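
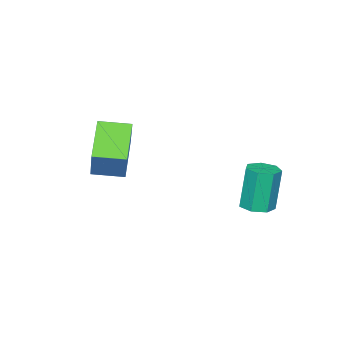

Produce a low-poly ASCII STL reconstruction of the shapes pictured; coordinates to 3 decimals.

solid 
facet normal -0.726 -0.457 0.513
outer loop
vertex 1.821 -4.381 5.157
vertex 1.03 -3.269 5.028
vertex 1.145 -5.041 3.613
endloop
endfacet
facet normal 0.577 -0.811 0.094
outer loop
vertex 2.59 -4.131 2.592
vertex 1.821 -4.381 5.157
vertex 1.145 -5.041 3.613
endloop
endfacet
facet normal -0.726 -0.457 0.514
outer loop
vertex 1.145 -5.041 3.613
vertex 1.03 -3.269 5.028
vertex 0.354 -3.93 3.484
endloop
endfacet
facet normal -0.373 -0.365 -0.853
outer loop
vertex 0.354 -3.93 3.484
vertex 2.59 -4.131 2.592
vertex 1.145 -5.041 3.613
endloop
endfacet
facet normal 0.373 0.364 0.853
outer loop
vertex 1.821 -4.381 5.157
vertex 2.475 -2.359 4.007
vertex 1.03 -3.269 5.028
endloop
endfacet
facet normal 0.578 -0.811 0.094
outer loop
vertex 3.266 -3.47 4.136
vertex 1.821 -4.381 5.157
vertex 2.59 -4.131 2.592
endloop
endfacet
facet normal 0.373 0.365 0.853
outer loop
vertex 3.266 -3.47 4.136
vertex 2.475 -2.359 4.007
vertex 1.821 -4.381 5.157
endloop
endfacet
facet normal -0.577 0.811 -0.094
outer loop
vertex 1.03 -3.269 5.028
vertex 2.475 -2.359 4.007
vertex 0.354 -3.93 3.484
endloop
endfacet
facet normal -0.373 -0.364 -0.853
outer loop
vertex 1.799 -3.019 2.463
vertex 2.59 -4.131 2.592
vertex 0.354 -3.93 3.484
endloop
endfacet
facet normal -0.578 0.811 -0.094
outer loop
vertex 0.354 -3.93 3.484
vertex 2.475 -2.359 4.007
vertex 1.799 -3.019 2.463
endloop
endfacet
facet normal 0.726 0.457 -0.514
outer loop
vertex 1.799 -3.019 2.463
vertex 3.266 -3.47 4.136
vertex 2.59 -4.131 2.592
endloop
endfacet
facet normal 0.726 0.457 -0.513
outer loop
vertex 2.475 -2.359 4.007
vertex 3.266 -3.47 4.136
vertex 1.799 -3.019 2.463
endloop
endfacet
facet normal 0.193 -0.003 -0.981
outer loop
vertex -1.628 0.019 0.239
vertex -2.232 0.448 0.119
vertex -1.526 0.662 0.257
endloop
endfacet
facet normal 0.969 -0.159 0.191
outer loop
vertex -1.628 0.019 0.239
vertex -1.526 0.662 0.257
vertex -2.025 0.024 2.26
endloop
endfacet
facet normal 0.969 -0.160 0.190
outer loop
vertex -2.025 0.024 2.26
vertex -1.526 0.662 0.257
vertex -1.923 0.666 2.279
endloop
endfacet
facet normal -0.193 0.002 0.981
outer loop
vertex -2.025 0.024 2.26
vertex -1.923 0.666 2.279
vertex -2.628 0.452 2.141
endloop
endfacet
facet normal 0.192 -0.002 -0.981
outer loop
vertex -1.526 0.662 0.257
vertex -2.232 0.448 0.119
vertex -1.956 1.143 0.172
endloop
endfacet
facet normal 0.726 0.674 0.141
outer loop
vertex -1.526 0.662 0.257
vertex -1.956 1.143 0.172
vertex -1.923 0.666 2.279
endloop
endfacet
facet normal 0.726 0.673 0.141
outer loop
vertex -1.923 0.666 2.279
vertex -1.956 1.143 0.172
vertex -2.353 1.148 2.193
endloop
endfacet
facet normal -0.193 0.003 0.981
outer loop
vertex -1.923 0.666 2.279
vertex -2.353 1.148 2.193
vertex -2.628 0.452 2.141
endloop
endfacet
facet normal 0.193 -0.002 -0.981
outer loop
vertex -1.956 1.143 0.172
vertex -2.232 0.448 0.119
vertex -2.593 1.101 0.047
endloop
endfacet
facet normal -0.063 0.998 -0.015
outer loop
vertex -1.956 1.143 0.172
vertex -2.593 1.101 0.047
vertex -2.353 1.148 2.193
endloop
endfacet
facet normal -0.064 0.998 -0.015
outer loop
vertex -2.353 1.148 2.193
vertex -2.593 1.101 0.047
vertex -2.99 1.105 2.068
endloop
endfacet
facet normal -0.193 0.003 0.981
outer loop
vertex -2.353 1.148 2.193
vertex -2.99 1.105 2.068
vertex -2.628 0.452 2.141
endloop
endfacet
facet normal 0.193 -0.001 -0.981
outer loop
vertex -2.593 1.101 0.047
vertex -2.232 0.448 0.119
vertex -2.958 0.567 -0.024
endloop
endfacet
facet normal -0.805 0.571 -0.159
outer loop
vertex -2.593 1.101 0.047
vertex -2.958 0.567 -0.024
vertex -2.99 1.105 2.068
endloop
endfacet
facet normal -0.805 0.571 -0.159
outer loop
vertex -2.99 1.105 2.068
vertex -2.958 0.567 -0.024
vertex -3.355 0.571 1.998
endloop
endfacet
facet normal -0.193 0.003 0.981
outer loop
vertex -2.99 1.105 2.068
vertex -3.355 0.571 1.998
vertex -2.628 0.452 2.141
endloop
endfacet
facet normal 0.193 -0.002 -0.981
outer loop
vertex -2.958 0.567 -0.024
vertex -2.232 0.448 0.119
vertex -2.776 -0.057 0.013
endloop
endfacet
facet normal -0.941 -0.285 -0.184
outer loop
vertex -2.958 0.567 -0.024
vertex -2.776 -0.057 0.013
vertex -3.355 0.571 1.998
endloop
endfacet
facet normal -0.941 -0.285 -0.184
outer loop
vertex -3.355 0.571 1.998
vertex -2.776 -0.057 0.013
vertex -3.173 -0.053 2.035
endloop
endfacet
facet normal -0.193 0.002 0.981
outer loop
vertex -3.355 0.571 1.998
vertex -3.173 -0.053 2.035
vertex -2.628 0.452 2.141
endloop
endfacet
facet normal 0.193 -0.002 -0.981
outer loop
vertex -2.776 -0.057 0.013
vertex -2.232 0.448 0.119
vertex -2.184 -0.301 0.13
endloop
endfacet
facet normal -0.368 -0.927 -0.070
outer loop
vertex -2.776 -0.057 0.013
vertex -2.184 -0.301 0.13
vertex -3.173 -0.053 2.035
endloop
endfacet
facet normal -0.367 -0.928 -0.070
outer loop
vertex -3.173 -0.053 2.035
vertex -2.184 -0.301 0.13
vertex -2.581 -0.296 2.152
endloop
endfacet
facet normal -0.193 0.002 0.981
outer loop
vertex -3.173 -0.053 2.035
vertex -2.581 -0.296 2.152
vertex -2.628 0.452 2.141
endloop
endfacet
facet normal 0.193 -0.002 -0.981
outer loop
vertex -2.184 -0.301 0.13
vertex -2.232 0.448 0.119
vertex -1.628 0.019 0.239
endloop
endfacet
facet normal 0.482 -0.871 0.097
outer loop
vertex -2.184 -0.301 0.13
vertex -1.628 0.019 0.239
vertex -2.581 -0.296 2.152
endloop
endfacet
facet normal 0.482 -0.871 0.097
outer loop
vertex -2.581 -0.296 2.152
vertex -1.628 0.019 0.239
vertex -2.025 0.024 2.26
endloop
endfacet
facet normal -0.192 0.002 0.981
outer loop
vertex -2.581 -0.296 2.152
vertex -2.025 0.024 2.26
vertex -2.628 0.452 2.141
endloop
endfacet

endsolid


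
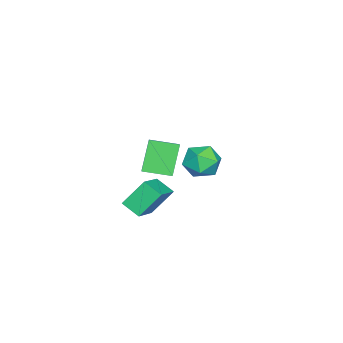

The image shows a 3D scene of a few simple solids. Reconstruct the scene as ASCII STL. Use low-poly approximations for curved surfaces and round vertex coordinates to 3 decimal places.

solid 
facet normal -0.898 0.015 -0.439
outer loop
vertex 1.105 1.214 -0.529
vertex 1.387 2.211 -1.072
vertex 1.762 0.278 -1.905
endloop
endfacet
facet normal -0.242 -0.852 0.464
outer loop
vertex 3.433 0.249 -1.088
vertex 1.105 1.214 -0.529
vertex 1.762 0.278 -1.905
endloop
endfacet
facet normal -0.898 0.015 -0.439
outer loop
vertex 1.762 0.278 -1.905
vertex 1.387 2.211 -1.072
vertex 2.045 1.275 -2.449
endloop
endfacet
facet normal 0.367 -0.524 -0.769
outer loop
vertex 2.045 1.275 -2.449
vertex 3.433 0.249 -1.088
vertex 1.762 0.278 -1.905
endloop
endfacet
facet normal -0.367 0.523 0.769
outer loop
vertex 1.105 1.214 -0.529
vertex 3.058 2.182 -0.255
vertex 1.387 2.211 -1.072
endloop
endfacet
facet normal -0.242 -0.852 0.464
outer loop
vertex 2.775 1.185 0.289
vertex 1.105 1.214 -0.529
vertex 3.433 0.249 -1.088
endloop
endfacet
facet normal -0.367 0.524 0.769
outer loop
vertex 2.775 1.185 0.289
vertex 3.058 2.182 -0.255
vertex 1.105 1.214 -0.529
endloop
endfacet
facet normal 0.242 0.852 -0.464
outer loop
vertex 1.387 2.211 -1.072
vertex 3.058 2.182 -0.255
vertex 2.045 1.275 -2.449
endloop
endfacet
facet normal 0.368 -0.523 -0.769
outer loop
vertex 3.715 1.246 -1.631
vertex 3.433 0.249 -1.088
vertex 2.045 1.275 -2.449
endloop
endfacet
facet normal 0.242 0.852 -0.464
outer loop
vertex 2.045 1.275 -2.449
vertex 3.058 2.182 -0.255
vertex 3.715 1.246 -1.631
endloop
endfacet
facet normal 0.898 -0.015 0.439
outer loop
vertex 3.715 1.246 -1.631
vertex 2.775 1.185 0.289
vertex 3.433 0.249 -1.088
endloop
endfacet
facet normal 0.898 -0.015 0.439
outer loop
vertex 3.058 2.182 -0.255
vertex 2.775 1.185 0.289
vertex 3.715 1.246 -1.631
endloop
endfacet
facet normal -0.543 -0.000 0.840
outer loop
vertex -3.405 -0.92 -0.781
vertex -3.834 0.649 -1.058
vertex -4.355 -1.289 -1.395
endloop
endfacet
facet normal 0.260 -0.951 0.168
outer loop
vertex -3.226 -1.289 -3.142
vertex -3.405 -0.92 -0.781
vertex -4.355 -1.289 -1.395
endloop
endfacet
facet normal -0.543 -0.000 0.840
outer loop
vertex -4.355 -1.289 -1.395
vertex -3.834 0.649 -1.058
vertex -4.784 0.28 -1.672
endloop
endfacet
facet normal -0.799 -0.309 -0.516
outer loop
vertex -4.784 0.28 -1.672
vertex -3.226 -1.289 -3.142
vertex -4.355 -1.289 -1.395
endloop
endfacet
facet normal 0.799 0.309 0.516
outer loop
vertex -3.405 -0.92 -0.781
vertex -2.705 0.649 -2.805
vertex -3.834 0.649 -1.058
endloop
endfacet
facet normal 0.260 -0.951 0.168
outer loop
vertex -2.276 -0.92 -2.528
vertex -3.405 -0.92 -0.781
vertex -3.226 -1.289 -3.142
endloop
endfacet
facet normal 0.799 0.309 0.516
outer loop
vertex -2.276 -0.92 -2.528
vertex -2.705 0.649 -2.805
vertex -3.405 -0.92 -0.781
endloop
endfacet
facet normal -0.260 0.951 -0.168
outer loop
vertex -3.834 0.649 -1.058
vertex -2.705 0.649 -2.805
vertex -4.784 0.28 -1.672
endloop
endfacet
facet normal -0.799 -0.309 -0.516
outer loop
vertex -3.655 0.28 -3.419
vertex -3.226 -1.289 -3.142
vertex -4.784 0.28 -1.672
endloop
endfacet
facet normal -0.260 0.951 -0.168
outer loop
vertex -4.784 0.28 -1.672
vertex -2.705 0.649 -2.805
vertex -3.655 0.28 -3.419
endloop
endfacet
facet normal 0.543 0.000 -0.840
outer loop
vertex -3.655 0.28 -3.419
vertex -2.276 -0.92 -2.528
vertex -3.226 -1.289 -3.142
endloop
endfacet
facet normal 0.543 0.000 -0.840
outer loop
vertex -2.705 0.649 -2.805
vertex -2.276 -0.92 -2.528
vertex -3.655 0.28 -3.419
endloop
endfacet
facet normal -0.847 0.324 0.421
outer loop
vertex 0.556 4.408 1.356
vertex 0.258 3.365 1.56
vertex 0.845 3.928 2.307
endloop
endfacet
facet normal -0.323 0.802 0.503
outer loop
vertex 0.556 4.408 1.356
vertex 0.845 3.928 2.307
vertex 1.57 4.56 1.765
endloop
endfacet
facet normal -0.089 0.985 -0.145
outer loop
vertex 0.556 4.408 1.356
vertex 1.57 4.56 1.765
vertex 1.432 4.388 0.684
endloop
endfacet
facet normal -0.468 0.621 -0.628
outer loop
vertex 0.556 4.408 1.356
vertex 1.432 4.388 0.684
vertex 0.621 3.649 0.557
endloop
endfacet
facet normal -0.936 0.213 -0.279
outer loop
vertex 0.556 4.408 1.356
vertex 0.621 3.649 0.557
vertex 0.258 3.365 1.56
endloop
endfacet
facet normal 0.213 0.484 0.849
outer loop
vertex 1.57 4.56 1.765
vertex 0.845 3.928 2.307
vertex 1.899 3.611 2.223
endloop
endfacet
facet normal -0.635 -0.289 0.717
outer loop
vertex 0.845 3.928 2.307
vertex 0.258 3.365 1.56
vertex 1.088 2.872 2.096
endloop
endfacet
facet normal -0.779 -0.470 -0.415
outer loop
vertex 0.258 3.365 1.56
vertex 0.621 3.649 0.557
vertex 0.95 2.7 1.015
endloop
endfacet
facet normal -0.021 0.191 -0.981
outer loop
vertex 0.621 3.649 0.557
vertex 1.432 4.388 0.684
vertex 1.675 3.332 0.473
endloop
endfacet
facet normal 0.593 0.780 -0.200
outer loop
vertex 1.432 4.388 0.684
vertex 1.57 4.56 1.765
vertex 2.262 3.895 1.22
endloop
endfacet
facet normal 0.468 -0.621 0.628
outer loop
vertex 1.964 2.852 1.424
vertex 1.899 3.611 2.223
vertex 1.088 2.872 2.096
endloop
endfacet
facet normal 0.089 -0.985 0.145
outer loop
vertex 1.964 2.852 1.424
vertex 1.088 2.872 2.096
vertex 0.95 2.7 1.015
endloop
endfacet
facet normal 0.323 -0.802 -0.503
outer loop
vertex 1.964 2.852 1.424
vertex 0.95 2.7 1.015
vertex 1.675 3.332 0.473
endloop
endfacet
facet normal 0.847 -0.324 -0.421
outer loop
vertex 1.964 2.852 1.424
vertex 1.675 3.332 0.473
vertex 2.262 3.895 1.22
endloop
endfacet
facet normal 0.936 -0.213 0.279
outer loop
vertex 1.964 2.852 1.424
vertex 2.262 3.895 1.22
vertex 1.899 3.611 2.223
endloop
endfacet
facet normal 0.021 -0.191 0.981
outer loop
vertex 1.088 2.872 2.096
vertex 1.899 3.611 2.223
vertex 0.845 3.928 2.307
endloop
endfacet
facet normal -0.593 -0.780 0.200
outer loop
vertex 0.95 2.7 1.015
vertex 1.088 2.872 2.096
vertex 0.258 3.365 1.56
endloop
endfacet
facet normal -0.213 -0.484 -0.849
outer loop
vertex 1.675 3.332 0.473
vertex 0.95 2.7 1.015
vertex 0.621 3.649 0.557
endloop
endfacet
facet normal 0.635 0.289 -0.717
outer loop
vertex 2.262 3.895 1.22
vertex 1.675 3.332 0.473
vertex 1.432 4.388 0.684
endloop
endfacet
facet normal 0.779 0.470 0.415
outer loop
vertex 1.899 3.611 2.223
vertex 2.262 3.895 1.22
vertex 1.57 4.56 1.765
endloop
endfacet

endsolid


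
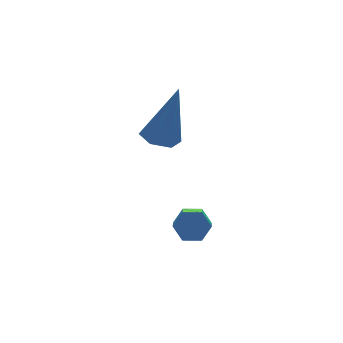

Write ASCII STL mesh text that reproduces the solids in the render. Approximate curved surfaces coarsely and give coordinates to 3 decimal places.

solid 
facet normal 0.366 0.724 -0.585
outer loop
vertex -2.101 0.678 0.987
vertex -2.478 0.55 0.593
vertex -2.601 0.93 0.986
endloop
endfacet
facet normal 0.262 0.523 0.811
outer loop
vertex -2.101 0.678 0.987
vertex -2.601 0.93 0.986
vertex -2.485 -0.083 1.601
endloop
endfacet
facet normal 0.262 0.523 0.811
outer loop
vertex -2.485 -0.083 1.601
vertex -2.601 0.93 0.986
vertex -2.985 0.169 1.6
endloop
endfacet
facet normal -0.366 -0.724 0.584
outer loop
vertex -2.485 -0.083 1.601
vertex -2.985 0.169 1.6
vertex -2.862 -0.21 1.207
endloop
endfacet
facet normal 0.366 0.724 -0.585
outer loop
vertex -2.601 0.93 0.986
vertex -2.478 0.55 0.593
vertex -2.978 0.802 0.592
endloop
endfacet
facet normal -0.643 0.651 0.404
outer loop
vertex -2.601 0.93 0.986
vertex -2.978 0.802 0.592
vertex -2.985 0.169 1.6
endloop
endfacet
facet normal -0.642 0.651 0.404
outer loop
vertex -2.985 0.169 1.6
vertex -2.978 0.802 0.592
vertex -3.362 0.042 1.206
endloop
endfacet
facet normal -0.366 -0.724 0.584
outer loop
vertex -2.985 0.169 1.6
vertex -3.362 0.042 1.206
vertex -2.862 -0.21 1.207
endloop
endfacet
facet normal 0.366 0.724 -0.584
outer loop
vertex -2.978 0.802 0.592
vertex -2.478 0.55 0.593
vertex -2.855 0.423 0.199
endloop
endfacet
facet normal -0.904 0.128 -0.407
outer loop
vertex -2.978 0.802 0.592
vertex -2.855 0.423 0.199
vertex -3.362 0.042 1.206
endloop
endfacet
facet normal -0.904 0.128 -0.407
outer loop
vertex -3.362 0.042 1.206
vertex -2.855 0.423 0.199
vertex -3.239 -0.338 0.813
endloop
endfacet
facet normal -0.366 -0.724 0.585
outer loop
vertex -3.362 0.042 1.206
vertex -3.239 -0.338 0.813
vertex -2.862 -0.21 1.207
endloop
endfacet
facet normal 0.366 0.724 -0.584
outer loop
vertex -2.855 0.423 0.199
vertex -2.478 0.55 0.593
vertex -2.355 0.171 0.2
endloop
endfacet
facet normal -0.262 -0.523 -0.811
outer loop
vertex -2.855 0.423 0.199
vertex -2.355 0.171 0.2
vertex -3.239 -0.338 0.813
endloop
endfacet
facet normal -0.262 -0.523 -0.811
outer loop
vertex -3.239 -0.338 0.813
vertex -2.355 0.171 0.2
vertex -2.739 -0.59 0.814
endloop
endfacet
facet normal -0.366 -0.724 0.585
outer loop
vertex -3.239 -0.338 0.813
vertex -2.739 -0.59 0.814
vertex -2.862 -0.21 1.207
endloop
endfacet
facet normal 0.366 0.724 -0.584
outer loop
vertex -2.355 0.171 0.2
vertex -2.478 0.55 0.593
vertex -1.978 0.298 0.594
endloop
endfacet
facet normal 0.642 -0.651 -0.405
outer loop
vertex -2.355 0.171 0.2
vertex -1.978 0.298 0.594
vertex -2.739 -0.59 0.814
endloop
endfacet
facet normal 0.643 -0.651 -0.404
outer loop
vertex -2.739 -0.59 0.814
vertex -1.978 0.298 0.594
vertex -2.362 -0.462 1.208
endloop
endfacet
facet normal -0.366 -0.724 0.585
outer loop
vertex -2.739 -0.59 0.814
vertex -2.362 -0.462 1.208
vertex -2.862 -0.21 1.207
endloop
endfacet
facet normal 0.366 0.724 -0.585
outer loop
vertex -1.978 0.298 0.594
vertex -2.478 0.55 0.593
vertex -2.101 0.678 0.987
endloop
endfacet
facet normal 0.904 -0.128 0.407
outer loop
vertex -1.978 0.298 0.594
vertex -2.101 0.678 0.987
vertex -2.362 -0.462 1.208
endloop
endfacet
facet normal 0.904 -0.128 0.407
outer loop
vertex -2.362 -0.462 1.208
vertex -2.101 0.678 0.987
vertex -2.485 -0.083 1.601
endloop
endfacet
facet normal -0.366 -0.724 0.584
outer loop
vertex -2.362 -0.462 1.208
vertex -2.485 -0.083 1.601
vertex -2.862 -0.21 1.207
endloop
endfacet
facet normal -0.312 -0.028 -0.950
outer loop
vertex -1.434 3.416 1.797
vertex -2.013 3.7 1.979
vertex -1.494 4.083 1.797
endloop
endfacet
facet normal 0.995 0.089 -0.053
outer loop
vertex -1.434 3.416 1.797
vertex -1.494 4.083 1.797
vertex -1.347 3.76 4.001
endloop
endfacet
facet normal -0.312 -0.028 -0.950
outer loop
vertex -1.494 4.083 1.797
vertex -2.013 3.7 1.979
vertex -2.073 4.367 1.979
endloop
endfacet
facet normal 0.463 0.881 0.098
outer loop
vertex -1.494 4.083 1.797
vertex -2.073 4.367 1.979
vertex -1.347 3.76 4.001
endloop
endfacet
facet normal -0.312 -0.028 -0.950
outer loop
vertex -2.073 4.367 1.979
vertex -2.013 3.7 1.979
vertex -2.592 3.983 2.161
endloop
endfacet
facet normal -0.450 0.798 0.401
outer loop
vertex -2.073 4.367 1.979
vertex -2.592 3.983 2.161
vertex -1.347 3.76 4.001
endloop
endfacet
facet normal -0.312 -0.029 -0.950
outer loop
vertex -2.592 3.983 2.161
vertex -2.013 3.7 1.979
vertex -2.531 3.316 2.161
endloop
endfacet
facet normal -0.830 -0.076 0.552
outer loop
vertex -2.592 3.983 2.161
vertex -2.531 3.316 2.161
vertex -1.347 3.76 4.001
endloop
endfacet
facet normal -0.312 -0.029 -0.950
outer loop
vertex -2.531 3.316 2.161
vertex -2.013 3.7 1.979
vertex -1.952 3.032 1.979
endloop
endfacet
facet normal -0.299 -0.866 0.401
outer loop
vertex -2.531 3.316 2.161
vertex -1.952 3.032 1.979
vertex -1.347 3.76 4.001
endloop
endfacet
facet normal -0.312 -0.029 -0.950
outer loop
vertex -1.952 3.032 1.979
vertex -2.013 3.7 1.979
vertex -1.434 3.416 1.797
endloop
endfacet
facet normal 0.615 -0.783 0.098
outer loop
vertex -1.952 3.032 1.979
vertex -1.434 3.416 1.797
vertex -1.347 3.76 4.001
endloop
endfacet

endsolid


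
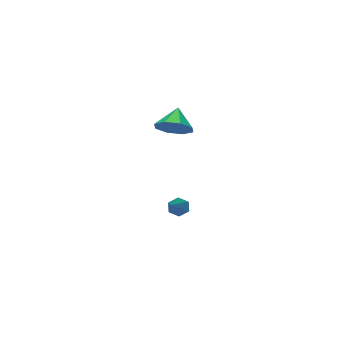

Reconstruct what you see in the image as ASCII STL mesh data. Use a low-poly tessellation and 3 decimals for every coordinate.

solid 
facet normal -0.697 -0.536 -0.476
outer loop
vertex 2.328 2.245 -3.851
vertex 1.972 2.468 -3.581
vertex 2.117 2.666 -4.016
endloop
endfacet
facet normal 0.710 0.082 -0.699
outer loop
vertex 2.328 2.245 -3.851
vertex 2.117 2.666 -4.016
vertex 3.408 3.572 -2.599
endloop
endfacet
facet normal -0.698 -0.535 -0.476
outer loop
vertex 2.117 2.666 -4.016
vertex 1.972 2.468 -3.581
vertex 1.761 2.89 -3.746
endloop
endfacet
facet normal 0.069 0.811 -0.581
outer loop
vertex 2.117 2.666 -4.016
vertex 1.761 2.89 -3.746
vertex 3.408 3.572 -2.599
endloop
endfacet
facet normal -0.698 -0.535 -0.475
outer loop
vertex 1.761 2.89 -3.746
vertex 1.972 2.468 -3.581
vertex 1.616 2.692 -3.31
endloop
endfacet
facet normal -0.498 0.840 0.216
outer loop
vertex 1.761 2.89 -3.746
vertex 1.616 2.692 -3.31
vertex 3.408 3.572 -2.599
endloop
endfacet
facet normal -0.698 -0.535 -0.475
outer loop
vertex 1.616 2.692 -3.31
vertex 1.972 2.468 -3.581
vertex 1.827 2.27 -3.145
endloop
endfacet
facet normal -0.423 0.138 0.895
outer loop
vertex 1.616 2.692 -3.31
vertex 1.827 2.27 -3.145
vertex 3.408 3.572 -2.599
endloop
endfacet
facet normal -0.698 -0.536 -0.475
outer loop
vertex 1.827 2.27 -3.145
vertex 1.972 2.468 -3.581
vertex 2.183 2.046 -3.415
endloop
endfacet
facet normal 0.218 -0.590 0.777
outer loop
vertex 1.827 2.27 -3.145
vertex 2.183 2.046 -3.415
vertex 3.408 3.572 -2.599
endloop
endfacet
facet normal -0.697 -0.536 -0.476
outer loop
vertex 2.183 2.046 -3.415
vertex 1.972 2.468 -3.581
vertex 2.328 2.245 -3.851
endloop
endfacet
facet normal 0.785 -0.619 -0.021
outer loop
vertex 2.183 2.046 -3.415
vertex 2.328 2.245 -3.851
vertex 3.408 3.572 -2.599
endloop
endfacet
facet normal 0.559 0.408 -0.722
outer loop
vertex 4.248 3.598 2.25
vertex 3.589 4.022 1.979
vertex 4.194 4.166 2.529
endloop
endfacet
facet normal 0.371 -0.381 0.847
outer loop
vertex 4.248 3.598 2.25
vertex 4.194 4.166 2.529
vertex 2.951 3.558 2.801
endloop
endfacet
facet normal 0.559 0.407 -0.722
outer loop
vertex 4.194 4.166 2.529
vertex 3.589 4.022 1.979
vertex 3.785 4.65 2.485
endloop
endfacet
facet normal 0.120 0.190 0.974
outer loop
vertex 4.194 4.166 2.529
vertex 3.785 4.65 2.485
vertex 2.951 3.558 2.801
endloop
endfacet
facet normal 0.559 0.407 -0.722
outer loop
vertex 3.785 4.65 2.485
vertex 3.589 4.022 1.979
vertex 3.261 4.767 2.145
endloop
endfacet
facet normal -0.383 0.514 0.767
outer loop
vertex 3.785 4.65 2.485
vertex 3.261 4.767 2.145
vertex 2.951 3.558 2.801
endloop
endfacet
facet normal 0.560 0.407 -0.722
outer loop
vertex 3.261 4.767 2.145
vertex 3.589 4.022 1.979
vertex 2.929 4.447 1.707
endloop
endfacet
facet normal -0.846 0.405 0.346
outer loop
vertex 3.261 4.767 2.145
vertex 2.929 4.447 1.707
vertex 2.951 3.558 2.801
endloop
endfacet
facet normal 0.560 0.407 -0.722
outer loop
vertex 2.929 4.447 1.707
vertex 3.589 4.022 1.979
vertex 2.984 3.879 1.429
endloop
endfacet
facet normal -0.996 -0.076 -0.042
outer loop
vertex 2.929 4.447 1.707
vertex 2.984 3.879 1.429
vertex 2.951 3.558 2.801
endloop
endfacet
facet normal 0.559 0.408 -0.721
outer loop
vertex 2.984 3.879 1.429
vertex 3.589 4.022 1.979
vertex 3.393 3.395 1.472
endloop
endfacet
facet normal -0.745 -0.645 -0.169
outer loop
vertex 2.984 3.879 1.429
vertex 3.393 3.395 1.472
vertex 2.951 3.558 2.801
endloop
endfacet
facet normal 0.559 0.408 -0.721
outer loop
vertex 3.393 3.395 1.472
vertex 3.589 4.022 1.979
vertex 3.917 3.278 1.812
endloop
endfacet
facet normal -0.242 -0.970 0.039
outer loop
vertex 3.393 3.395 1.472
vertex 3.917 3.278 1.812
vertex 2.951 3.558 2.801
endloop
endfacet
facet normal 0.559 0.409 -0.721
outer loop
vertex 3.917 3.278 1.812
vertex 3.589 4.022 1.979
vertex 4.248 3.598 2.25
endloop
endfacet
facet normal 0.222 -0.860 0.460
outer loop
vertex 3.917 3.278 1.812
vertex 4.248 3.598 2.25
vertex 2.951 3.558 2.801
endloop
endfacet

endsolid


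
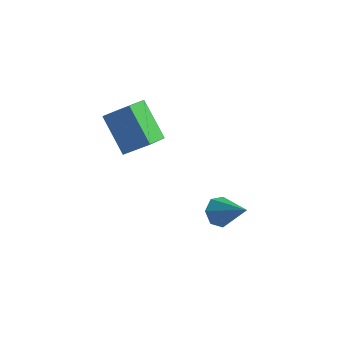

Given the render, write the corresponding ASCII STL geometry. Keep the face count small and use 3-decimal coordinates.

solid 
facet normal -0.710 0.252 -0.657
outer loop
vertex 0.609 1.592 -4.011
vertex 0.276 2.063 -3.471
vertex 0.832 2.24 -4.004
endloop
endfacet
facet normal 0.826 -0.279 -0.491
outer loop
vertex 0.609 1.592 -4.011
vertex 0.832 2.24 -4.004
vertex 1.704 1.557 -2.149
endloop
endfacet
facet normal -0.710 0.253 -0.657
outer loop
vertex 0.832 2.24 -4.004
vertex 0.276 2.063 -3.471
vertex 0.637 2.755 -3.595
endloop
endfacet
facet normal 0.844 0.491 -0.216
outer loop
vertex 0.832 2.24 -4.004
vertex 0.637 2.755 -3.595
vertex 1.704 1.557 -2.149
endloop
endfacet
facet normal -0.709 0.252 -0.658
outer loop
vertex 0.637 2.755 -3.595
vertex 0.276 2.063 -3.471
vertex 0.17 2.749 -3.094
endloop
endfacet
facet normal 0.405 0.828 0.387
outer loop
vertex 0.637 2.755 -3.595
vertex 0.17 2.749 -3.094
vertex 1.704 1.557 -2.149
endloop
endfacet
facet normal -0.710 0.252 -0.657
outer loop
vertex 0.17 2.749 -3.094
vertex 0.276 2.063 -3.471
vertex -0.217 2.226 -2.876
endloop
endfacet
facet normal -0.160 0.478 0.863
outer loop
vertex 0.17 2.749 -3.094
vertex -0.217 2.226 -2.876
vertex 1.704 1.557 -2.149
endloop
endfacet
facet normal -0.710 0.251 -0.657
outer loop
vertex -0.217 2.226 -2.876
vertex 0.276 2.063 -3.471
vertex -0.232 1.581 -3.106
endloop
endfacet
facet normal -0.426 -0.295 0.855
outer loop
vertex -0.217 2.226 -2.876
vertex -0.232 1.581 -3.106
vertex 1.704 1.557 -2.149
endloop
endfacet
facet normal -0.711 0.251 -0.657
outer loop
vertex -0.232 1.581 -3.106
vertex 0.276 2.063 -3.471
vertex 0.135 1.298 -3.611
endloop
endfacet
facet normal -0.194 -0.909 0.369
outer loop
vertex -0.232 1.581 -3.106
vertex 0.135 1.298 -3.611
vertex 1.704 1.557 -2.149
endloop
endfacet
facet normal -0.711 0.251 -0.657
outer loop
vertex 0.135 1.298 -3.611
vertex 0.276 2.063 -3.471
vertex 0.609 1.592 -4.011
endloop
endfacet
facet normal 0.364 -0.902 -0.231
outer loop
vertex 0.135 1.298 -3.611
vertex 0.609 1.592 -4.011
vertex 1.704 1.557 -2.149
endloop
endfacet
facet normal -0.747 -0.119 -0.653
outer loop
vertex -3.616 0.517 0.85
vertex -4.947 1.439 2.204
vertex -3.374 1.552 0.384
endloop
endfacet
facet normal 0.631 -0.436 -0.642
outer loop
vertex -2.193 1.741 1.416
vertex -3.616 0.517 0.85
vertex -3.374 1.552 0.384
endloop
endfacet
facet normal -0.747 -0.120 -0.653
outer loop
vertex -3.374 1.552 0.384
vertex -4.947 1.439 2.204
vertex -4.705 2.473 1.737
endloop
endfacet
facet normal 0.208 0.892 -0.402
outer loop
vertex -4.705 2.473 1.737
vertex -2.193 1.741 1.416
vertex -3.374 1.552 0.384
endloop
endfacet
facet normal -0.209 -0.892 0.402
outer loop
vertex -3.616 0.517 0.85
vertex -3.766 1.628 3.236
vertex -4.947 1.439 2.204
endloop
endfacet
facet normal 0.631 -0.437 -0.641
outer loop
vertex -2.435 0.707 1.883
vertex -3.616 0.517 0.85
vertex -2.193 1.741 1.416
endloop
endfacet
facet normal -0.208 -0.892 0.402
outer loop
vertex -2.435 0.707 1.883
vertex -3.766 1.628 3.236
vertex -3.616 0.517 0.85
endloop
endfacet
facet normal -0.630 0.437 0.641
outer loop
vertex -4.947 1.439 2.204
vertex -3.766 1.628 3.236
vertex -4.705 2.473 1.737
endloop
endfacet
facet normal 0.208 0.892 -0.402
outer loop
vertex -3.524 2.663 2.77
vertex -2.193 1.741 1.416
vertex -4.705 2.473 1.737
endloop
endfacet
facet normal -0.631 0.436 0.641
outer loop
vertex -4.705 2.473 1.737
vertex -3.766 1.628 3.236
vertex -3.524 2.663 2.77
endloop
endfacet
facet normal 0.748 0.120 0.653
outer loop
vertex -3.524 2.663 2.77
vertex -2.435 0.707 1.883
vertex -2.193 1.741 1.416
endloop
endfacet
facet normal 0.747 0.120 0.654
outer loop
vertex -3.766 1.628 3.236
vertex -2.435 0.707 1.883
vertex -3.524 2.663 2.77
endloop
endfacet

endsolid


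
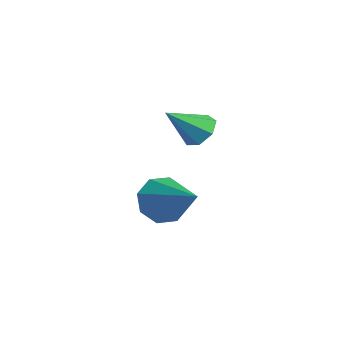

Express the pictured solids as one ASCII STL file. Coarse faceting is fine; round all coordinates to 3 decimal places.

solid 
facet normal -0.012 0.773 -0.634
outer loop
vertex 4.363 -3.075 1.51
vertex 3.832 -2.8 1.855
vertex 4.507 -2.705 1.958
endloop
endfacet
facet normal 0.901 -0.429 0.065
outer loop
vertex 4.363 -3.075 1.51
vertex 4.507 -2.705 1.958
vertex 3.848 -3.96 2.805
endloop
endfacet
facet normal -0.012 0.774 -0.633
outer loop
vertex 4.507 -2.705 1.958
vertex 3.832 -2.8 1.855
vertex 4.143 -2.407 2.329
endloop
endfacet
facet normal 0.738 0.066 0.671
outer loop
vertex 4.507 -2.705 1.958
vertex 4.143 -2.407 2.329
vertex 3.848 -3.96 2.805
endloop
endfacet
facet normal -0.011 0.773 -0.634
outer loop
vertex 4.143 -2.407 2.329
vertex 3.832 -2.8 1.855
vertex 3.545 -2.405 2.342
endloop
endfacet
facet normal 0.022 0.289 0.957
outer loop
vertex 4.143 -2.407 2.329
vertex 3.545 -2.405 2.342
vertex 3.848 -3.96 2.805
endloop
endfacet
facet normal -0.010 0.774 -0.634
outer loop
vertex 3.545 -2.405 2.342
vertex 3.832 -2.8 1.855
vertex 3.162 -2.7 1.988
endloop
endfacet
facet normal -0.706 0.072 0.704
outer loop
vertex 3.545 -2.405 2.342
vertex 3.162 -2.7 1.988
vertex 3.848 -3.96 2.805
endloop
endfacet
facet normal -0.010 0.774 -0.633
outer loop
vertex 3.162 -2.7 1.988
vertex 3.832 -2.8 1.855
vertex 3.284 -3.07 1.534
endloop
endfacet
facet normal -0.900 -0.423 0.103
outer loop
vertex 3.162 -2.7 1.988
vertex 3.284 -3.07 1.534
vertex 3.848 -3.96 2.805
endloop
endfacet
facet normal -0.010 0.774 -0.633
outer loop
vertex 3.284 -3.07 1.534
vertex 3.832 -2.8 1.855
vertex 3.818 -3.237 1.321
endloop
endfacet
facet normal -0.413 -0.822 -0.392
outer loop
vertex 3.284 -3.07 1.534
vertex 3.818 -3.237 1.321
vertex 3.848 -3.96 2.805
endloop
endfacet
facet normal -0.011 0.774 -0.633
outer loop
vertex 3.818 -3.237 1.321
vertex 3.832 -2.8 1.855
vertex 4.363 -3.075 1.51
endloop
endfacet
facet normal 0.388 -0.826 -0.410
outer loop
vertex 3.818 -3.237 1.321
vertex 4.363 -3.075 1.51
vertex 3.848 -3.96 2.805
endloop
endfacet
facet normal -0.896 -0.128 -0.425
outer loop
vertex 2.998 -3.88 -2.258
vertex 2.583 -3.48 -1.503
vertex 2.928 -3.16 -2.328
endloop
endfacet
facet normal 0.736 0.006 -0.677
outer loop
vertex 2.998 -3.88 -2.258
vertex 2.928 -3.16 -2.328
vertex 4.537 -3.2 -0.577
endloop
endfacet
facet normal -0.896 -0.128 -0.424
outer loop
vertex 2.928 -3.16 -2.328
vertex 2.583 -3.48 -1.503
vertex 2.656 -2.627 -1.914
endloop
endfacet
facet normal 0.555 0.668 -0.495
outer loop
vertex 2.928 -3.16 -2.328
vertex 2.656 -2.627 -1.914
vertex 4.537 -3.2 -0.577
endloop
endfacet
facet normal -0.896 -0.128 -0.425
outer loop
vertex 2.656 -2.627 -1.914
vertex 2.583 -3.48 -1.503
vertex 2.341 -2.594 -1.26
endloop
endfacet
facet normal 0.245 0.967 0.069
outer loop
vertex 2.656 -2.627 -1.914
vertex 2.341 -2.594 -1.26
vertex 4.537 -3.2 -0.577
endloop
endfacet
facet normal -0.896 -0.129 -0.424
outer loop
vertex 2.341 -2.594 -1.26
vertex 2.583 -3.48 -1.503
vertex 2.168 -3.08 -0.747
endloop
endfacet
facet normal -0.012 0.728 0.686
outer loop
vertex 2.341 -2.594 -1.26
vertex 2.168 -3.08 -0.747
vertex 4.537 -3.2 -0.577
endloop
endfacet
facet normal -0.896 -0.128 -0.424
outer loop
vertex 2.168 -3.08 -0.747
vertex 2.583 -3.48 -1.503
vertex 2.238 -3.8 -0.677
endloop
endfacet
facet normal -0.067 0.090 0.994
outer loop
vertex 2.168 -3.08 -0.747
vertex 2.238 -3.8 -0.677
vertex 4.537 -3.2 -0.577
endloop
endfacet
facet normal -0.897 -0.128 -0.424
outer loop
vertex 2.238 -3.8 -0.677
vertex 2.583 -3.48 -1.503
vertex 2.51 -4.333 -1.091
endloop
endfacet
facet normal 0.114 -0.572 0.812
outer loop
vertex 2.238 -3.8 -0.677
vertex 2.51 -4.333 -1.091
vertex 4.537 -3.2 -0.577
endloop
endfacet
facet normal -0.896 -0.129 -0.425
outer loop
vertex 2.51 -4.333 -1.091
vertex 2.583 -3.48 -1.503
vertex 2.825 -4.366 -1.745
endloop
endfacet
facet normal 0.424 -0.871 0.248
outer loop
vertex 2.51 -4.333 -1.091
vertex 2.825 -4.366 -1.745
vertex 4.537 -3.2 -0.577
endloop
endfacet
facet normal -0.896 -0.129 -0.424
outer loop
vertex 2.825 -4.366 -1.745
vertex 2.583 -3.48 -1.503
vertex 2.998 -3.88 -2.258
endloop
endfacet
facet normal 0.682 -0.632 -0.369
outer loop
vertex 2.825 -4.366 -1.745
vertex 2.998 -3.88 -2.258
vertex 4.537 -3.2 -0.577
endloop
endfacet

endsolid


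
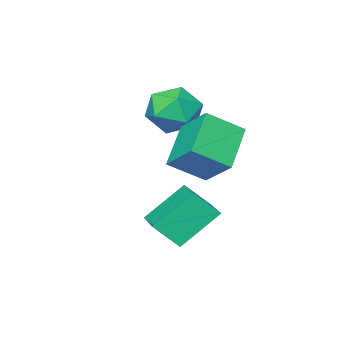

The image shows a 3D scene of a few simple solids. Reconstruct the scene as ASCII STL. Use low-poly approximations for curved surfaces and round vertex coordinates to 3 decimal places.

solid 
facet normal -0.685 -0.419 0.596
outer loop
vertex -0.045 1.152 2.116
vertex 0.033 2.645 3.256
vertex -1.304 1.913 1.206
endloop
endfacet
facet normal -0.042 -0.794 -0.606
outer loop
vertex 0.167 2.815 -0.076
vertex -0.045 1.152 2.116
vertex -1.304 1.913 1.206
endloop
endfacet
facet normal -0.685 -0.419 0.596
outer loop
vertex -1.304 1.913 1.206
vertex 0.033 2.645 3.256
vertex -1.226 3.406 2.346
endloop
endfacet
facet normal -0.728 0.440 -0.526
outer loop
vertex -1.226 3.406 2.346
vertex 0.167 2.815 -0.076
vertex -1.304 1.913 1.206
endloop
endfacet
facet normal 0.728 -0.440 0.526
outer loop
vertex -0.045 1.152 2.116
vertex 1.504 3.547 1.974
vertex 0.033 2.645 3.256
endloop
endfacet
facet normal -0.042 -0.794 -0.606
outer loop
vertex 1.426 2.054 0.834
vertex -0.045 1.152 2.116
vertex 0.167 2.815 -0.076
endloop
endfacet
facet normal 0.728 -0.440 0.526
outer loop
vertex 1.426 2.054 0.834
vertex 1.504 3.547 1.974
vertex -0.045 1.152 2.116
endloop
endfacet
facet normal 0.042 0.794 0.606
outer loop
vertex 0.033 2.645 3.256
vertex 1.504 3.547 1.974
vertex -1.226 3.406 2.346
endloop
endfacet
facet normal -0.728 0.440 -0.526
outer loop
vertex 0.245 4.308 1.064
vertex 0.167 2.815 -0.076
vertex -1.226 3.406 2.346
endloop
endfacet
facet normal 0.042 0.794 0.606
outer loop
vertex -1.226 3.406 2.346
vertex 1.504 3.547 1.974
vertex 0.245 4.308 1.064
endloop
endfacet
facet normal 0.685 0.419 -0.596
outer loop
vertex 0.245 4.308 1.064
vertex 1.426 2.054 0.834
vertex 0.167 2.815 -0.076
endloop
endfacet
facet normal 0.685 0.419 -0.596
outer loop
vertex 1.504 3.547 1.974
vertex 1.426 2.054 0.834
vertex 0.245 4.308 1.064
endloop
endfacet
facet normal -0.697 0.245 0.674
outer loop
vertex 0.9 2.451 -0.24
vertex 1.822 4.047 0.133
vertex 0.161 3.112 -1.243
endloop
endfacet
facet normal -0.490 -0.849 -0.198
outer loop
vertex 1.638 2.593 -2.673
vertex 0.9 2.451 -0.24
vertex 0.161 3.112 -1.243
endloop
endfacet
facet normal -0.697 0.245 0.674
outer loop
vertex 0.161 3.112 -1.243
vertex 1.822 4.047 0.133
vertex 1.083 4.708 -0.87
endloop
endfacet
facet normal -0.524 0.469 -0.711
outer loop
vertex 1.083 4.708 -0.87
vertex 1.638 2.593 -2.673
vertex 0.161 3.112 -1.243
endloop
endfacet
facet normal 0.524 -0.469 0.711
outer loop
vertex 0.9 2.451 -0.24
vertex 3.299 3.528 -1.297
vertex 1.822 4.047 0.133
endloop
endfacet
facet normal -0.490 -0.849 -0.198
outer loop
vertex 2.377 1.932 -1.67
vertex 0.9 2.451 -0.24
vertex 1.638 2.593 -2.673
endloop
endfacet
facet normal 0.524 -0.469 0.711
outer loop
vertex 2.377 1.932 -1.67
vertex 3.299 3.528 -1.297
vertex 0.9 2.451 -0.24
endloop
endfacet
facet normal 0.490 0.849 0.198
outer loop
vertex 1.822 4.047 0.133
vertex 3.299 3.528 -1.297
vertex 1.083 4.708 -0.87
endloop
endfacet
facet normal -0.524 0.469 -0.711
outer loop
vertex 2.56 4.189 -2.3
vertex 1.638 2.593 -2.673
vertex 1.083 4.708 -0.87
endloop
endfacet
facet normal 0.490 0.849 0.198
outer loop
vertex 1.083 4.708 -0.87
vertex 3.299 3.528 -1.297
vertex 2.56 4.189 -2.3
endloop
endfacet
facet normal 0.697 -0.245 -0.674
outer loop
vertex 2.56 4.189 -2.3
vertex 2.377 1.932 -1.67
vertex 1.638 2.593 -2.673
endloop
endfacet
facet normal 0.697 -0.245 -0.674
outer loop
vertex 3.299 3.528 -1.297
vertex 2.377 1.932 -1.67
vertex 2.56 4.189 -2.3
endloop
endfacet
facet normal -0.856 0.153 0.493
outer loop
vertex -1.873 -0.321 2.447
vertex -1.244 -0.239 3.514
vertex -1.453 0.779 2.836
endloop
endfacet
facet normal -0.898 0.404 -0.174
outer loop
vertex -1.873 -0.321 2.447
vertex -1.453 0.779 2.836
vertex -1.361 0.468 1.638
endloop
endfacet
facet normal -0.771 -0.137 -0.622
outer loop
vertex -1.873 -0.321 2.447
vertex -1.361 0.468 1.638
vertex -1.096 -0.742 1.576
endloop
endfacet
facet normal -0.651 -0.722 -0.232
outer loop
vertex -1.873 -0.321 2.447
vertex -1.096 -0.742 1.576
vertex -1.024 -1.179 2.735
endloop
endfacet
facet normal -0.704 -0.543 0.457
outer loop
vertex -1.873 -0.321 2.447
vertex -1.024 -1.179 2.735
vertex -1.244 -0.239 3.514
endloop
endfacet
facet normal -0.381 0.888 -0.260
outer loop
vertex -1.361 0.468 1.638
vertex -1.453 0.779 2.836
vertex -0.416 1.039 2.205
endloop
endfacet
facet normal -0.313 0.481 0.819
outer loop
vertex -1.453 0.779 2.836
vertex -1.244 -0.239 3.514
vertex -0.344 0.602 3.364
endloop
endfacet
facet normal -0.066 -0.646 0.761
outer loop
vertex -1.244 -0.239 3.514
vertex -1.024 -1.179 2.735
vertex -0.079 -0.608 3.302
endloop
endfacet
facet normal 0.019 -0.935 -0.354
outer loop
vertex -1.024 -1.179 2.735
vertex -1.096 -0.742 1.576
vertex 0.013 -0.919 2.104
endloop
endfacet
facet normal -0.175 0.012 -0.984
outer loop
vertex -1.096 -0.742 1.576
vertex -1.361 0.468 1.638
vertex -0.196 0.099 1.426
endloop
endfacet
facet normal 0.651 0.722 0.232
outer loop
vertex 0.433 0.181 2.493
vertex -0.416 1.039 2.205
vertex -0.344 0.602 3.364
endloop
endfacet
facet normal 0.771 0.137 0.622
outer loop
vertex 0.433 0.181 2.493
vertex -0.344 0.602 3.364
vertex -0.079 -0.608 3.302
endloop
endfacet
facet normal 0.898 -0.404 0.174
outer loop
vertex 0.433 0.181 2.493
vertex -0.079 -0.608 3.302
vertex 0.013 -0.919 2.104
endloop
endfacet
facet normal 0.856 -0.153 -0.493
outer loop
vertex 0.433 0.181 2.493
vertex 0.013 -0.919 2.104
vertex -0.196 0.099 1.426
endloop
endfacet
facet normal 0.704 0.543 -0.457
outer loop
vertex 0.433 0.181 2.493
vertex -0.196 0.099 1.426
vertex -0.416 1.039 2.205
endloop
endfacet
facet normal -0.019 0.935 0.354
outer loop
vertex -0.344 0.602 3.364
vertex -0.416 1.039 2.205
vertex -1.453 0.779 2.836
endloop
endfacet
facet normal 0.175 -0.012 0.984
outer loop
vertex -0.079 -0.608 3.302
vertex -0.344 0.602 3.364
vertex -1.244 -0.239 3.514
endloop
endfacet
facet normal 0.381 -0.888 0.260
outer loop
vertex 0.013 -0.919 2.104
vertex -0.079 -0.608 3.302
vertex -1.024 -1.179 2.735
endloop
endfacet
facet normal 0.313 -0.481 -0.819
outer loop
vertex -0.196 0.099 1.426
vertex 0.013 -0.919 2.104
vertex -1.096 -0.742 1.576
endloop
endfacet
facet normal 0.066 0.646 -0.761
outer loop
vertex -0.416 1.039 2.205
vertex -0.196 0.099 1.426
vertex -1.361 0.468 1.638
endloop
endfacet

endsolid


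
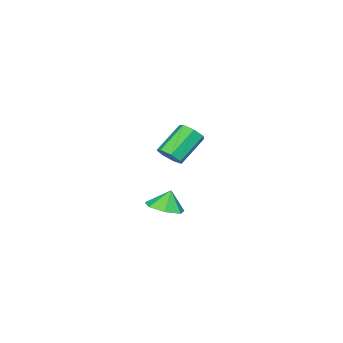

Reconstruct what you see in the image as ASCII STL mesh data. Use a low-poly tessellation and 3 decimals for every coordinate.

solid 
facet normal 0.302 -0.125 -0.945
outer loop
vertex 4.868 0.628 1.022
vertex 3.993 0.873 0.71
vertex 4.75 1.44 0.877
endloop
endfacet
facet normal 0.546 0.224 0.807
outer loop
vertex 4.868 0.628 1.022
vertex 4.75 1.44 0.877
vertex 3.667 1.007 1.73
endloop
endfacet
facet normal 0.302 -0.124 -0.945
outer loop
vertex 4.75 1.44 0.877
vertex 3.993 0.873 0.71
vertex 4.062 1.825 0.607
endloop
endfacet
facet normal 0.183 0.763 0.620
outer loop
vertex 4.75 1.44 0.877
vertex 4.062 1.825 0.607
vertex 3.667 1.007 1.73
endloop
endfacet
facet normal 0.303 -0.124 -0.945
outer loop
vertex 4.062 1.825 0.607
vertex 3.993 0.873 0.71
vertex 3.323 1.493 0.414
endloop
endfacet
facet normal -0.461 0.787 0.411
outer loop
vertex 4.062 1.825 0.607
vertex 3.323 1.493 0.414
vertex 3.667 1.007 1.73
endloop
endfacet
facet normal 0.302 -0.124 -0.945
outer loop
vertex 3.323 1.493 0.414
vertex 3.993 0.873 0.71
vertex 3.088 0.694 0.444
endloop
endfacet
facet normal -0.900 0.277 0.338
outer loop
vertex 3.323 1.493 0.414
vertex 3.088 0.694 0.444
vertex 3.667 1.007 1.73
endloop
endfacet
facet normal 0.302 -0.123 -0.945
outer loop
vertex 3.088 0.694 0.444
vertex 3.993 0.873 0.71
vertex 3.536 0.03 0.674
endloop
endfacet
facet normal -0.803 -0.384 0.455
outer loop
vertex 3.088 0.694 0.444
vertex 3.536 0.03 0.674
vertex 3.667 1.007 1.73
endloop
endfacet
facet normal 0.303 -0.124 -0.945
outer loop
vertex 3.536 0.03 0.674
vertex 3.993 0.873 0.71
vertex 4.327 0.001 0.931
endloop
endfacet
facet normal -0.245 -0.696 0.675
outer loop
vertex 3.536 0.03 0.674
vertex 4.327 0.001 0.931
vertex 3.667 1.007 1.73
endloop
endfacet
facet normal 0.302 -0.124 -0.945
outer loop
vertex 4.327 0.001 0.931
vertex 3.993 0.873 0.71
vertex 4.868 0.628 1.022
endloop
endfacet
facet normal 0.355 -0.427 0.831
outer loop
vertex 4.327 0.001 0.931
vertex 4.868 0.628 1.022
vertex 3.667 1.007 1.73
endloop
endfacet
facet normal 0.718 -0.178 -0.673
outer loop
vertex -0.642 -2.144 1.728
vertex -1.116 -2.595 1.341
vertex -1.004 -1.847 1.263
endloop
endfacet
facet normal 0.428 0.875 0.225
outer loop
vertex -0.642 -2.144 1.728
vertex -1.004 -1.847 1.263
vertex -2.05 -1.794 3.046
endloop
endfacet
facet normal 0.428 0.875 0.225
outer loop
vertex -2.05 -1.794 3.046
vertex -1.004 -1.847 1.263
vertex -2.411 -1.498 2.581
endloop
endfacet
facet normal -0.719 0.179 0.672
outer loop
vertex -2.05 -1.794 3.046
vertex -2.411 -1.498 2.581
vertex -2.524 -2.245 2.659
endloop
endfacet
facet normal 0.718 -0.178 -0.673
outer loop
vertex -1.004 -1.847 1.263
vertex -1.116 -2.595 1.341
vertex -1.45 -2.113 0.857
endloop
endfacet
facet normal -0.162 0.897 -0.410
outer loop
vertex -1.004 -1.847 1.263
vertex -1.45 -2.113 0.857
vertex -2.411 -1.498 2.581
endloop
endfacet
facet normal -0.162 0.898 -0.410
outer loop
vertex -2.411 -1.498 2.581
vertex -1.45 -2.113 0.857
vertex -2.858 -1.764 2.175
endloop
endfacet
facet normal -0.718 0.179 0.673
outer loop
vertex -2.411 -1.498 2.581
vertex -2.858 -1.764 2.175
vertex -2.524 -2.245 2.659
endloop
endfacet
facet normal 0.718 -0.178 -0.673
outer loop
vertex -1.45 -2.113 0.857
vertex -1.116 -2.595 1.341
vertex -1.645 -2.742 0.815
endloop
endfacet
facet normal -0.630 0.244 -0.737
outer loop
vertex -1.45 -2.113 0.857
vertex -1.645 -2.742 0.815
vertex -2.858 -1.764 2.175
endloop
endfacet
facet normal -0.629 0.245 -0.737
outer loop
vertex -2.858 -1.764 2.175
vertex -1.645 -2.742 0.815
vertex -3.053 -2.392 2.133
endloop
endfacet
facet normal -0.718 0.178 0.673
outer loop
vertex -2.858 -1.764 2.175
vertex -3.053 -2.392 2.133
vertex -2.524 -2.245 2.659
endloop
endfacet
facet normal 0.718 -0.179 -0.672
outer loop
vertex -1.645 -2.742 0.815
vertex -1.116 -2.595 1.341
vertex -1.442 -3.26 1.17
endloop
endfacet
facet normal -0.624 -0.593 -0.509
outer loop
vertex -1.645 -2.742 0.815
vertex -1.442 -3.26 1.17
vertex -3.053 -2.392 2.133
endloop
endfacet
facet normal -0.624 -0.593 -0.509
outer loop
vertex -3.053 -2.392 2.133
vertex -1.442 -3.26 1.17
vertex -2.85 -2.91 2.488
endloop
endfacet
facet normal -0.718 0.179 0.672
outer loop
vertex -3.053 -2.392 2.133
vertex -2.85 -2.91 2.488
vertex -2.524 -2.245 2.659
endloop
endfacet
facet normal 0.717 -0.179 -0.673
outer loop
vertex -1.442 -3.26 1.17
vertex -1.116 -2.595 1.341
vertex -0.993 -3.277 1.653
endloop
endfacet
facet normal -0.148 -0.984 0.103
outer loop
vertex -1.442 -3.26 1.17
vertex -0.993 -3.277 1.653
vertex -2.85 -2.91 2.488
endloop
endfacet
facet normal -0.148 -0.984 0.103
outer loop
vertex -2.85 -2.91 2.488
vertex -0.993 -3.277 1.653
vertex -2.401 -2.927 2.971
endloop
endfacet
facet normal -0.717 0.179 0.673
outer loop
vertex -2.85 -2.91 2.488
vertex -2.401 -2.927 2.971
vertex -2.524 -2.245 2.659
endloop
endfacet
facet normal 0.718 -0.178 -0.673
outer loop
vertex -0.993 -3.277 1.653
vertex -1.116 -2.595 1.341
vertex -0.637 -2.78 1.901
endloop
endfacet
facet normal 0.439 -0.633 0.637
outer loop
vertex -0.993 -3.277 1.653
vertex -0.637 -2.78 1.901
vertex -2.401 -2.927 2.971
endloop
endfacet
facet normal 0.439 -0.634 0.637
outer loop
vertex -2.401 -2.927 2.971
vertex -0.637 -2.78 1.901
vertex -2.045 -2.431 3.219
endloop
endfacet
facet normal -0.718 0.179 0.673
outer loop
vertex -2.401 -2.927 2.971
vertex -2.045 -2.431 3.219
vertex -2.524 -2.245 2.659
endloop
endfacet
facet normal 0.718 -0.177 -0.673
outer loop
vertex -0.637 -2.78 1.901
vertex -1.116 -2.595 1.341
vertex -0.642 -2.144 1.728
endloop
endfacet
facet normal 0.696 0.194 0.692
outer loop
vertex -0.637 -2.78 1.901
vertex -0.642 -2.144 1.728
vertex -2.045 -2.431 3.219
endloop
endfacet
facet normal 0.696 0.193 0.692
outer loop
vertex -2.045 -2.431 3.219
vertex -0.642 -2.144 1.728
vertex -2.05 -1.794 3.046
endloop
endfacet
facet normal -0.718 0.177 0.673
outer loop
vertex -2.045 -2.431 3.219
vertex -2.05 -1.794 3.046
vertex -2.524 -2.245 2.659
endloop
endfacet

endsolid


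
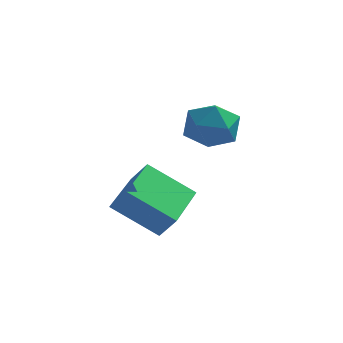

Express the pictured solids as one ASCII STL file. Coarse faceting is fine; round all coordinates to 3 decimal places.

solid 
facet normal -0.373 -0.472 0.799
outer loop
vertex 1.726 3.128 3.647
vertex 2.103 2.448 3.421
vertex 2.477 2.976 3.908
endloop
endfacet
facet normal -0.280 0.222 0.934
outer loop
vertex 1.726 3.128 3.647
vertex 2.477 2.976 3.908
vertex 2.274 3.723 3.67
endloop
endfacet
facet normal -0.662 0.592 0.459
outer loop
vertex 1.726 3.128 3.647
vertex 2.274 3.723 3.67
vertex 1.775 3.657 3.036
endloop
endfacet
facet normal -0.991 0.127 0.031
outer loop
vertex 1.726 3.128 3.647
vertex 1.775 3.657 3.036
vertex 1.669 2.869 2.882
endloop
endfacet
facet normal -0.813 -0.531 0.240
outer loop
vertex 1.726 3.128 3.647
vertex 1.669 2.869 2.882
vertex 2.103 2.448 3.421
endloop
endfacet
facet normal 0.409 0.376 0.831
outer loop
vertex 2.274 3.723 3.67
vertex 2.477 2.976 3.908
vertex 2.991 3.411 3.458
endloop
endfacet
facet normal 0.259 -0.748 0.612
outer loop
vertex 2.477 2.976 3.908
vertex 2.103 2.448 3.421
vertex 2.885 2.623 3.304
endloop
endfacet
facet normal -0.453 -0.842 -0.293
outer loop
vertex 2.103 2.448 3.421
vertex 1.669 2.869 2.882
vertex 2.386 2.557 2.67
endloop
endfacet
facet normal -0.742 0.223 -0.632
outer loop
vertex 1.669 2.869 2.882
vertex 1.775 3.657 3.036
vertex 2.183 3.304 2.432
endloop
endfacet
facet normal -0.209 0.976 0.063
outer loop
vertex 1.775 3.657 3.036
vertex 2.274 3.723 3.67
vertex 2.557 3.832 2.919
endloop
endfacet
facet normal 0.991 -0.127 -0.031
outer loop
vertex 2.934 3.152 2.693
vertex 2.991 3.411 3.458
vertex 2.885 2.623 3.304
endloop
endfacet
facet normal 0.662 -0.592 -0.459
outer loop
vertex 2.934 3.152 2.693
vertex 2.885 2.623 3.304
vertex 2.386 2.557 2.67
endloop
endfacet
facet normal 0.280 -0.222 -0.934
outer loop
vertex 2.934 3.152 2.693
vertex 2.386 2.557 2.67
vertex 2.183 3.304 2.432
endloop
endfacet
facet normal 0.373 0.472 -0.799
outer loop
vertex 2.934 3.152 2.693
vertex 2.183 3.304 2.432
vertex 2.557 3.832 2.919
endloop
endfacet
facet normal 0.813 0.531 -0.240
outer loop
vertex 2.934 3.152 2.693
vertex 2.557 3.832 2.919
vertex 2.991 3.411 3.458
endloop
endfacet
facet normal 0.742 -0.223 0.632
outer loop
vertex 2.885 2.623 3.304
vertex 2.991 3.411 3.458
vertex 2.477 2.976 3.908
endloop
endfacet
facet normal 0.209 -0.976 -0.063
outer loop
vertex 2.386 2.557 2.67
vertex 2.885 2.623 3.304
vertex 2.103 2.448 3.421
endloop
endfacet
facet normal -0.409 -0.376 -0.831
outer loop
vertex 2.183 3.304 2.432
vertex 2.386 2.557 2.67
vertex 1.669 2.869 2.882
endloop
endfacet
facet normal -0.259 0.748 -0.612
outer loop
vertex 2.557 3.832 2.919
vertex 2.183 3.304 2.432
vertex 1.775 3.657 3.036
endloop
endfacet
facet normal 0.453 0.842 0.293
outer loop
vertex 2.991 3.411 3.458
vertex 2.557 3.832 2.919
vertex 2.274 3.723 3.67
endloop
endfacet
facet normal -0.589 0.201 -0.783
outer loop
vertex 0.039 1.844 0.626
vertex 0.135 3.426 0.96
vertex 1.296 1.961 -0.29
endloop
endfacet
facet normal -0.059 -0.977 -0.206
outer loop
vertex 1.785 1.794 0.36
vertex 0.039 1.844 0.626
vertex 1.296 1.961 -0.29
endloop
endfacet
facet normal -0.589 0.201 -0.783
outer loop
vertex 1.296 1.961 -0.29
vertex 0.135 3.426 0.96
vertex 1.392 3.543 0.044
endloop
endfacet
facet normal 0.806 0.075 -0.587
outer loop
vertex 1.392 3.543 0.044
vertex 1.785 1.794 0.36
vertex 1.296 1.961 -0.29
endloop
endfacet
facet normal -0.806 -0.075 0.587
outer loop
vertex 0.039 1.844 0.626
vertex 0.624 3.259 1.61
vertex 0.135 3.426 0.96
endloop
endfacet
facet normal -0.059 -0.977 -0.206
outer loop
vertex 0.528 1.677 1.276
vertex 0.039 1.844 0.626
vertex 1.785 1.794 0.36
endloop
endfacet
facet normal -0.806 -0.075 0.587
outer loop
vertex 0.528 1.677 1.276
vertex 0.624 3.259 1.61
vertex 0.039 1.844 0.626
endloop
endfacet
facet normal 0.059 0.977 0.206
outer loop
vertex 0.135 3.426 0.96
vertex 0.624 3.259 1.61
vertex 1.392 3.543 0.044
endloop
endfacet
facet normal 0.806 0.075 -0.587
outer loop
vertex 1.881 3.376 0.694
vertex 1.785 1.794 0.36
vertex 1.392 3.543 0.044
endloop
endfacet
facet normal 0.059 0.977 0.206
outer loop
vertex 1.392 3.543 0.044
vertex 0.624 3.259 1.61
vertex 1.881 3.376 0.694
endloop
endfacet
facet normal 0.589 -0.201 0.783
outer loop
vertex 1.881 3.376 0.694
vertex 0.528 1.677 1.276
vertex 1.785 1.794 0.36
endloop
endfacet
facet normal 0.589 -0.201 0.783
outer loop
vertex 0.624 3.259 1.61
vertex 0.528 1.677 1.276
vertex 1.881 3.376 0.694
endloop
endfacet

endsolid


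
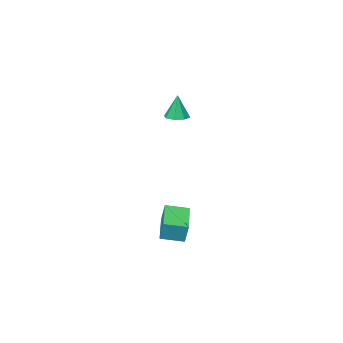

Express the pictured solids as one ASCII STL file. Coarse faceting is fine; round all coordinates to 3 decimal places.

solid 
facet normal -0.582 -0.781 0.226
outer loop
vertex 0.811 0.843 -1.228
vertex -0.075 1.449 -1.415
vertex 0.819 0.565 -2.167
endloop
endfacet
facet normal 0.813 -0.556 0.171
outer loop
vertex 1.895 2.011 -2.585
vertex 0.811 0.843 -1.228
vertex 0.819 0.565 -2.167
endloop
endfacet
facet normal -0.582 -0.781 0.226
outer loop
vertex 0.819 0.565 -2.167
vertex -0.075 1.449 -1.415
vertex -0.067 1.171 -2.354
endloop
endfacet
facet normal 0.008 -0.284 -0.959
outer loop
vertex -0.067 1.171 -2.354
vertex 1.895 2.011 -2.585
vertex 0.819 0.565 -2.167
endloop
endfacet
facet normal -0.008 0.284 0.959
outer loop
vertex 0.811 0.843 -1.228
vertex 1.001 2.895 -1.833
vertex -0.075 1.449 -1.415
endloop
endfacet
facet normal 0.813 -0.556 0.171
outer loop
vertex 1.887 2.289 -1.646
vertex 0.811 0.843 -1.228
vertex 1.895 2.011 -2.585
endloop
endfacet
facet normal -0.008 0.284 0.959
outer loop
vertex 1.887 2.289 -1.646
vertex 1.001 2.895 -1.833
vertex 0.811 0.843 -1.228
endloop
endfacet
facet normal -0.813 0.556 -0.171
outer loop
vertex -0.075 1.449 -1.415
vertex 1.001 2.895 -1.833
vertex -0.067 1.171 -2.354
endloop
endfacet
facet normal 0.008 -0.284 -0.959
outer loop
vertex 1.009 2.617 -2.772
vertex 1.895 2.011 -2.585
vertex -0.067 1.171 -2.354
endloop
endfacet
facet normal -0.813 0.556 -0.171
outer loop
vertex -0.067 1.171 -2.354
vertex 1.001 2.895 -1.833
vertex 1.009 2.617 -2.772
endloop
endfacet
facet normal 0.582 0.781 -0.226
outer loop
vertex 1.009 2.617 -2.772
vertex 1.887 2.289 -1.646
vertex 1.895 2.011 -2.585
endloop
endfacet
facet normal 0.582 0.781 -0.226
outer loop
vertex 1.001 2.895 -1.833
vertex 1.887 2.289 -1.646
vertex 1.009 2.617 -2.772
endloop
endfacet
facet normal 0.000 -0.025 -1.000
outer loop
vertex -0.703 -1.392 3.236
vertex -1.099 -0.955 3.225
vertex -0.51 -0.984 3.226
endloop
endfacet
facet normal 0.833 -0.384 0.399
outer loop
vertex -0.703 -1.392 3.236
vertex -0.51 -0.984 3.226
vertex -1.101 -0.925 4.515
endloop
endfacet
facet normal 0.001 -0.023 -1.000
outer loop
vertex -0.51 -0.984 3.226
vertex -1.099 -0.955 3.225
vertex -0.662 -0.559 3.216
endloop
endfacet
facet normal 0.867 0.319 0.383
outer loop
vertex -0.51 -0.984 3.226
vertex -0.662 -0.559 3.216
vertex -1.101 -0.925 4.515
endloop
endfacet
facet normal 0.001 -0.024 -1.000
outer loop
vertex -0.662 -0.559 3.216
vertex -1.099 -0.955 3.225
vertex -1.071 -0.366 3.211
endloop
endfacet
facet normal 0.393 0.842 0.370
outer loop
vertex -0.662 -0.559 3.216
vertex -1.071 -0.366 3.211
vertex -1.101 -0.925 4.515
endloop
endfacet
facet normal -0.001 -0.024 -1.000
outer loop
vertex -1.071 -0.366 3.211
vertex -1.099 -0.955 3.225
vertex -1.496 -0.518 3.215
endloop
endfacet
facet normal -0.310 0.876 0.369
outer loop
vertex -1.071 -0.366 3.211
vertex -1.496 -0.518 3.215
vertex -1.101 -0.925 4.515
endloop
endfacet
facet normal 0.001 -0.022 -1.000
outer loop
vertex -1.496 -0.518 3.215
vertex -1.099 -0.955 3.225
vertex -1.689 -0.926 3.224
endloop
endfacet
facet normal -0.833 0.402 0.379
outer loop
vertex -1.496 -0.518 3.215
vertex -1.689 -0.926 3.224
vertex -1.101 -0.925 4.515
endloop
endfacet
facet normal 0.001 -0.023 -1.000
outer loop
vertex -1.689 -0.926 3.224
vertex -1.099 -0.955 3.225
vertex -1.536 -1.351 3.234
endloop
endfacet
facet normal -0.867 -0.303 0.395
outer loop
vertex -1.689 -0.926 3.224
vertex -1.536 -1.351 3.234
vertex -1.101 -0.925 4.515
endloop
endfacet
facet normal 0.001 -0.024 -1.000
outer loop
vertex -1.536 -1.351 3.234
vertex -1.099 -0.955 3.225
vertex -1.128 -1.544 3.239
endloop
endfacet
facet normal -0.395 -0.823 0.408
outer loop
vertex -1.536 -1.351 3.234
vertex -1.128 -1.544 3.239
vertex -1.101 -0.925 4.515
endloop
endfacet
facet normal 0.001 -0.024 -1.000
outer loop
vertex -1.128 -1.544 3.239
vertex -1.099 -0.955 3.225
vertex -0.703 -1.392 3.236
endloop
endfacet
facet normal 0.310 -0.858 0.410
outer loop
vertex -1.128 -1.544 3.239
vertex -0.703 -1.392 3.236
vertex -1.101 -0.925 4.515
endloop
endfacet

endsolid


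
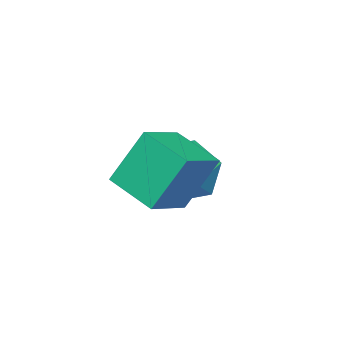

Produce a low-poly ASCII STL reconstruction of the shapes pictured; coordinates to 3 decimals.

solid 
facet normal -0.932 0.088 -0.351
outer loop
vertex 0.059 2.298 -1.165
vertex 0.37 3.673 -1.646
vertex 0.573 1.647 -2.694
endloop
endfacet
facet normal -0.208 -0.923 0.323
outer loop
vertex 1.85 1.527 -2.214
vertex 0.059 2.298 -1.165
vertex 0.573 1.647 -2.694
endloop
endfacet
facet normal -0.933 0.088 -0.350
outer loop
vertex 0.573 1.647 -2.694
vertex 0.37 3.673 -1.646
vertex 0.883 3.023 -3.175
endloop
endfacet
facet normal 0.295 -0.374 -0.879
outer loop
vertex 0.883 3.023 -3.175
vertex 1.85 1.527 -2.214
vertex 0.573 1.647 -2.694
endloop
endfacet
facet normal -0.295 0.374 0.879
outer loop
vertex 0.059 2.298 -1.165
vertex 1.647 3.553 -1.166
vertex 0.37 3.673 -1.646
endloop
endfacet
facet normal -0.209 -0.923 0.323
outer loop
vertex 1.337 2.177 -0.685
vertex 0.059 2.298 -1.165
vertex 1.85 1.527 -2.214
endloop
endfacet
facet normal -0.295 0.374 0.879
outer loop
vertex 1.337 2.177 -0.685
vertex 1.647 3.553 -1.166
vertex 0.059 2.298 -1.165
endloop
endfacet
facet normal 0.208 0.923 -0.323
outer loop
vertex 0.37 3.673 -1.646
vertex 1.647 3.553 -1.166
vertex 0.883 3.023 -3.175
endloop
endfacet
facet normal 0.295 -0.374 -0.879
outer loop
vertex 2.161 2.902 -2.695
vertex 1.85 1.527 -2.214
vertex 0.883 3.023 -3.175
endloop
endfacet
facet normal 0.209 0.923 -0.323
outer loop
vertex 0.883 3.023 -3.175
vertex 1.647 3.553 -1.166
vertex 2.161 2.902 -2.695
endloop
endfacet
facet normal 0.932 -0.088 0.350
outer loop
vertex 2.161 2.902 -2.695
vertex 1.337 2.177 -0.685
vertex 1.85 1.527 -2.214
endloop
endfacet
facet normal 0.932 -0.087 0.351
outer loop
vertex 1.647 3.553 -1.166
vertex 1.337 2.177 -0.685
vertex 2.161 2.902 -2.695
endloop
endfacet
facet normal -0.819 0.431 0.380
outer loop
vertex -1.883 2.082 -3.196
vertex -1.562 1.804 -2.188
vertex -1.255 2.763 -2.615
endloop
endfacet
facet normal -0.615 0.757 -0.222
outer loop
vertex -1.883 2.082 -3.196
vertex -1.255 2.763 -2.615
vertex -1.057 2.611 -3.68
endloop
endfacet
facet normal -0.610 0.271 -0.745
outer loop
vertex -1.883 2.082 -3.196
vertex -1.057 2.611 -3.68
vertex -1.242 1.559 -3.911
endloop
endfacet
facet normal -0.810 -0.355 -0.466
outer loop
vertex -1.883 2.082 -3.196
vertex -1.242 1.559 -3.911
vertex -1.554 1.06 -2.989
endloop
endfacet
facet normal -0.939 -0.256 0.228
outer loop
vertex -1.883 2.082 -3.196
vertex -1.554 1.06 -2.989
vertex -1.562 1.804 -2.188
endloop
endfacet
facet normal 0.054 0.990 -0.131
outer loop
vertex -1.057 2.611 -3.68
vertex -1.255 2.763 -2.615
vertex -0.226 2.66 -2.971
endloop
endfacet
facet normal -0.276 0.463 0.842
outer loop
vertex -1.255 2.763 -2.615
vertex -1.562 1.804 -2.188
vertex -0.538 2.161 -2.049
endloop
endfacet
facet normal -0.472 -0.648 0.598
outer loop
vertex -1.562 1.804 -2.188
vertex -1.554 1.06 -2.989
vertex -0.723 1.109 -2.28
endloop
endfacet
facet normal -0.263 -0.808 -0.527
outer loop
vertex -1.554 1.06 -2.989
vertex -1.242 1.559 -3.911
vertex -0.525 0.957 -3.345
endloop
endfacet
facet normal 0.062 0.204 -0.977
outer loop
vertex -1.242 1.559 -3.911
vertex -1.057 2.611 -3.68
vertex -0.218 1.916 -3.772
endloop
endfacet
facet normal 0.810 0.355 0.466
outer loop
vertex 0.103 1.638 -2.764
vertex -0.226 2.66 -2.971
vertex -0.538 2.161 -2.049
endloop
endfacet
facet normal 0.610 -0.271 0.745
outer loop
vertex 0.103 1.638 -2.764
vertex -0.538 2.161 -2.049
vertex -0.723 1.109 -2.28
endloop
endfacet
facet normal 0.615 -0.757 0.222
outer loop
vertex 0.103 1.638 -2.764
vertex -0.723 1.109 -2.28
vertex -0.525 0.957 -3.345
endloop
endfacet
facet normal 0.819 -0.431 -0.380
outer loop
vertex 0.103 1.638 -2.764
vertex -0.525 0.957 -3.345
vertex -0.218 1.916 -3.772
endloop
endfacet
facet normal 0.939 0.256 -0.228
outer loop
vertex 0.103 1.638 -2.764
vertex -0.218 1.916 -3.772
vertex -0.226 2.66 -2.971
endloop
endfacet
facet normal 0.263 0.808 0.527
outer loop
vertex -0.538 2.161 -2.049
vertex -0.226 2.66 -2.971
vertex -1.255 2.763 -2.615
endloop
endfacet
facet normal -0.062 -0.204 0.977
outer loop
vertex -0.723 1.109 -2.28
vertex -0.538 2.161 -2.049
vertex -1.562 1.804 -2.188
endloop
endfacet
facet normal -0.054 -0.990 0.131
outer loop
vertex -0.525 0.957 -3.345
vertex -0.723 1.109 -2.28
vertex -1.554 1.06 -2.989
endloop
endfacet
facet normal 0.276 -0.463 -0.842
outer loop
vertex -0.218 1.916 -3.772
vertex -0.525 0.957 -3.345
vertex -1.242 1.559 -3.911
endloop
endfacet
facet normal 0.472 0.648 -0.598
outer loop
vertex -0.226 2.66 -2.971
vertex -0.218 1.916 -3.772
vertex -1.057 2.611 -3.68
endloop
endfacet

endsolid


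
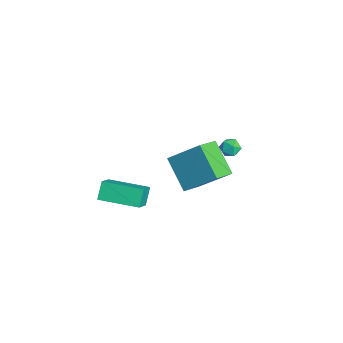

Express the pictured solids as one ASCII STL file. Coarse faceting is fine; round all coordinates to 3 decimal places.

solid 
facet normal -0.653 0.392 -0.648
outer loop
vertex 0.166 -3.231 -2.279
vertex 1.367 -1.415 -2.392
vertex 0.738 -3.661 -3.115
endloop
endfacet
facet normal -0.551 -0.833 0.052
outer loop
vertex 1.913 -4.365 -1.948
vertex 0.166 -3.231 -2.279
vertex 0.738 -3.661 -3.115
endloop
endfacet
facet normal -0.654 0.392 -0.647
outer loop
vertex 0.738 -3.661 -3.115
vertex 1.367 -1.415 -2.392
vertex 1.938 -1.844 -3.228
endloop
endfacet
facet normal 0.520 -0.391 -0.759
outer loop
vertex 1.938 -1.844 -3.228
vertex 1.913 -4.365 -1.948
vertex 0.738 -3.661 -3.115
endloop
endfacet
facet normal -0.520 0.391 0.759
outer loop
vertex 0.166 -3.231 -2.279
vertex 2.542 -2.119 -1.225
vertex 1.367 -1.415 -2.392
endloop
endfacet
facet normal -0.551 -0.833 0.051
outer loop
vertex 1.342 -3.936 -1.112
vertex 0.166 -3.231 -2.279
vertex 1.913 -4.365 -1.948
endloop
endfacet
facet normal -0.520 0.391 0.760
outer loop
vertex 1.342 -3.936 -1.112
vertex 2.542 -2.119 -1.225
vertex 0.166 -3.231 -2.279
endloop
endfacet
facet normal 0.550 0.833 -0.052
outer loop
vertex 1.367 -1.415 -2.392
vertex 2.542 -2.119 -1.225
vertex 1.938 -1.844 -3.228
endloop
endfacet
facet normal 0.520 -0.391 -0.760
outer loop
vertex 3.114 -2.549 -2.061
vertex 1.913 -4.365 -1.948
vertex 1.938 -1.844 -3.228
endloop
endfacet
facet normal 0.551 0.833 -0.052
outer loop
vertex 1.938 -1.844 -3.228
vertex 2.542 -2.119 -1.225
vertex 3.114 -2.549 -2.061
endloop
endfacet
facet normal 0.654 -0.392 0.648
outer loop
vertex 3.114 -2.549 -2.061
vertex 1.342 -3.936 -1.112
vertex 1.913 -4.365 -1.948
endloop
endfacet
facet normal 0.653 -0.391 0.648
outer loop
vertex 2.542 -2.119 -1.225
vertex 1.342 -3.936 -1.112
vertex 3.114 -2.549 -2.061
endloop
endfacet
facet normal -0.766 -0.152 0.625
outer loop
vertex 2.782 0.731 1.68
vertex 2.053 1.829 1.053
vertex 1.899 -0.667 0.259
endloop
endfacet
facet normal 0.499 -0.752 0.430
outer loop
vertex 3.507 -0.349 -1.053
vertex 2.782 0.731 1.68
vertex 1.899 -0.667 0.259
endloop
endfacet
facet normal -0.766 -0.152 0.625
outer loop
vertex 1.899 -0.667 0.259
vertex 2.053 1.829 1.053
vertex 1.17 0.431 -0.368
endloop
endfacet
facet normal -0.405 -0.641 -0.652
outer loop
vertex 1.17 0.431 -0.368
vertex 3.507 -0.349 -1.053
vertex 1.899 -0.667 0.259
endloop
endfacet
facet normal 0.405 0.641 0.652
outer loop
vertex 2.782 0.731 1.68
vertex 3.661 2.147 -0.259
vertex 2.053 1.829 1.053
endloop
endfacet
facet normal 0.499 -0.752 0.430
outer loop
vertex 4.39 1.049 0.368
vertex 2.782 0.731 1.68
vertex 3.507 -0.349 -1.053
endloop
endfacet
facet normal 0.405 0.641 0.652
outer loop
vertex 4.39 1.049 0.368
vertex 3.661 2.147 -0.259
vertex 2.782 0.731 1.68
endloop
endfacet
facet normal -0.499 0.752 -0.430
outer loop
vertex 2.053 1.829 1.053
vertex 3.661 2.147 -0.259
vertex 1.17 0.431 -0.368
endloop
endfacet
facet normal -0.405 -0.641 -0.652
outer loop
vertex 2.778 0.749 -1.68
vertex 3.507 -0.349 -1.053
vertex 1.17 0.431 -0.368
endloop
endfacet
facet normal -0.499 0.752 -0.430
outer loop
vertex 1.17 0.431 -0.368
vertex 3.661 2.147 -0.259
vertex 2.778 0.749 -1.68
endloop
endfacet
facet normal 0.766 0.152 -0.625
outer loop
vertex 2.778 0.749 -1.68
vertex 4.39 1.049 0.368
vertex 3.507 -0.349 -1.053
endloop
endfacet
facet normal 0.766 0.152 -0.625
outer loop
vertex 3.661 2.147 -0.259
vertex 4.39 1.049 0.368
vertex 2.778 0.749 -1.68
endloop
endfacet
facet normal 0.116 0.919 -0.376
outer loop
vertex -0.21 3.86 -2.699
vertex -0.658 4.081 -2.297
vertex -0.042 4.076 -2.119
endloop
endfacet
facet normal 0.726 0.549 -0.415
outer loop
vertex -0.21 3.86 -2.699
vertex -0.042 4.076 -2.119
vertex 0.227 3.543 -2.354
endloop
endfacet
facet normal 0.602 -0.039 -0.798
outer loop
vertex -0.21 3.86 -2.699
vertex 0.227 3.543 -2.354
vertex -0.222 3.219 -2.677
endloop
endfacet
facet normal -0.083 -0.033 -0.996
outer loop
vertex -0.21 3.86 -2.699
vertex -0.222 3.219 -2.677
vertex -0.77 3.552 -2.642
endloop
endfacet
facet normal -0.383 0.560 -0.735
outer loop
vertex -0.21 3.86 -2.699
vertex -0.77 3.552 -2.642
vertex -0.658 4.081 -2.297
endloop
endfacet
facet normal 0.905 0.348 0.246
outer loop
vertex 0.227 3.543 -2.354
vertex -0.042 4.076 -2.119
vertex 0.05 3.568 -1.738
endloop
endfacet
facet normal -0.082 0.948 0.309
outer loop
vertex -0.042 4.076 -2.119
vertex -0.658 4.081 -2.297
vertex -0.498 3.901 -1.703
endloop
endfacet
facet normal -0.891 0.365 -0.271
outer loop
vertex -0.658 4.081 -2.297
vertex -0.77 3.552 -2.642
vertex -0.947 3.577 -2.026
endloop
endfacet
facet normal -0.406 -0.594 -0.695
outer loop
vertex -0.77 3.552 -2.642
vertex -0.222 3.219 -2.677
vertex -0.678 3.044 -2.261
endloop
endfacet
facet normal 0.704 -0.604 -0.373
outer loop
vertex -0.222 3.219 -2.677
vertex 0.227 3.543 -2.354
vertex -0.062 3.039 -2.083
endloop
endfacet
facet normal 0.083 0.033 0.996
outer loop
vertex -0.51 3.26 -1.681
vertex 0.05 3.568 -1.738
vertex -0.498 3.901 -1.703
endloop
endfacet
facet normal -0.602 0.039 0.798
outer loop
vertex -0.51 3.26 -1.681
vertex -0.498 3.901 -1.703
vertex -0.947 3.577 -2.026
endloop
endfacet
facet normal -0.726 -0.549 0.415
outer loop
vertex -0.51 3.26 -1.681
vertex -0.947 3.577 -2.026
vertex -0.678 3.044 -2.261
endloop
endfacet
facet normal -0.116 -0.919 0.376
outer loop
vertex -0.51 3.26 -1.681
vertex -0.678 3.044 -2.261
vertex -0.062 3.039 -2.083
endloop
endfacet
facet normal 0.383 -0.560 0.735
outer loop
vertex -0.51 3.26 -1.681
vertex -0.062 3.039 -2.083
vertex 0.05 3.568 -1.738
endloop
endfacet
facet normal 0.406 0.594 0.695
outer loop
vertex -0.498 3.901 -1.703
vertex 0.05 3.568 -1.738
vertex -0.042 4.076 -2.119
endloop
endfacet
facet normal -0.704 0.604 0.373
outer loop
vertex -0.947 3.577 -2.026
vertex -0.498 3.901 -1.703
vertex -0.658 4.081 -2.297
endloop
endfacet
facet normal -0.905 -0.348 -0.246
outer loop
vertex -0.678 3.044 -2.261
vertex -0.947 3.577 -2.026
vertex -0.77 3.552 -2.642
endloop
endfacet
facet normal 0.082 -0.948 -0.309
outer loop
vertex -0.062 3.039 -2.083
vertex -0.678 3.044 -2.261
vertex -0.222 3.219 -2.677
endloop
endfacet
facet normal 0.891 -0.365 0.271
outer loop
vertex 0.05 3.568 -1.738
vertex -0.062 3.039 -2.083
vertex 0.227 3.543 -2.354
endloop
endfacet

endsolid


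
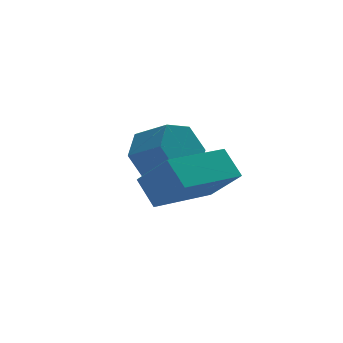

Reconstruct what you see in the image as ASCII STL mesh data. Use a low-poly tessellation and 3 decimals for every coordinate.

solid 
facet normal -0.903 -0.407 0.137
outer loop
vertex 2.875 -2.831 0.957
vertex 2.335 -1.977 -0.069
vertex 3.092 -3.553 0.241
endloop
endfacet
facet normal 0.375 -0.594 0.712
outer loop
vertex 5.025 -2.683 -0.051
vertex 2.875 -2.831 0.957
vertex 3.092 -3.553 0.241
endloop
endfacet
facet normal -0.903 -0.407 0.137
outer loop
vertex 3.092 -3.553 0.241
vertex 2.335 -1.977 -0.069
vertex 2.552 -2.7 -0.785
endloop
endfacet
facet normal 0.209 -0.695 -0.688
outer loop
vertex 2.552 -2.7 -0.785
vertex 5.025 -2.683 -0.051
vertex 3.092 -3.553 0.241
endloop
endfacet
facet normal -0.209 0.695 0.688
outer loop
vertex 2.875 -2.831 0.957
vertex 4.268 -1.107 -0.361
vertex 2.335 -1.977 -0.069
endloop
endfacet
facet normal 0.375 -0.593 0.713
outer loop
vertex 4.808 -1.96 0.665
vertex 2.875 -2.831 0.957
vertex 5.025 -2.683 -0.051
endloop
endfacet
facet normal -0.209 0.695 0.688
outer loop
vertex 4.808 -1.96 0.665
vertex 4.268 -1.107 -0.361
vertex 2.875 -2.831 0.957
endloop
endfacet
facet normal -0.375 0.593 -0.713
outer loop
vertex 2.335 -1.977 -0.069
vertex 4.268 -1.107 -0.361
vertex 2.552 -2.7 -0.785
endloop
endfacet
facet normal 0.209 -0.695 -0.688
outer loop
vertex 4.485 -1.829 -1.077
vertex 5.025 -2.683 -0.051
vertex 2.552 -2.7 -0.785
endloop
endfacet
facet normal -0.375 0.594 -0.712
outer loop
vertex 2.552 -2.7 -0.785
vertex 4.268 -1.107 -0.361
vertex 4.485 -1.829 -1.077
endloop
endfacet
facet normal 0.903 0.407 -0.137
outer loop
vertex 4.485 -1.829 -1.077
vertex 4.808 -1.96 0.665
vertex 5.025 -2.683 -0.051
endloop
endfacet
facet normal 0.903 0.407 -0.137
outer loop
vertex 4.268 -1.107 -0.361
vertex 4.808 -1.96 0.665
vertex 4.485 -1.829 -1.077
endloop
endfacet
facet normal -0.546 0.666 -0.508
outer loop
vertex 3.854 -0.085 -1.251
vertex 3.503 0.25 -0.435
vertex 4.297 0.623 -0.799
endloop
endfacet
facet normal 0.696 0.023 -0.718
outer loop
vertex 3.854 -0.085 -1.251
vertex 4.297 0.623 -0.799
vertex 4.508 -0.885 -0.642
endloop
endfacet
facet normal 0.696 0.023 -0.718
outer loop
vertex 4.508 -0.885 -0.642
vertex 4.297 0.623 -0.799
vertex 4.952 -0.177 -0.189
endloop
endfacet
facet normal 0.545 -0.667 0.508
outer loop
vertex 4.508 -0.885 -0.642
vertex 4.952 -0.177 -0.189
vertex 4.157 -0.55 0.175
endloop
endfacet
facet normal -0.546 0.666 -0.508
outer loop
vertex 4.297 0.623 -0.799
vertex 3.503 0.25 -0.435
vertex 3.946 0.958 0.018
endloop
endfacet
facet normal 0.752 0.657 0.054
outer loop
vertex 4.297 0.623 -0.799
vertex 3.946 0.958 0.018
vertex 4.952 -0.177 -0.189
endloop
endfacet
facet normal 0.752 0.657 0.054
outer loop
vertex 4.952 -0.177 -0.189
vertex 3.946 0.958 0.018
vertex 4.601 0.158 0.627
endloop
endfacet
facet normal 0.545 -0.667 0.508
outer loop
vertex 4.952 -0.177 -0.189
vertex 4.601 0.158 0.627
vertex 4.157 -0.55 0.175
endloop
endfacet
facet normal -0.546 0.666 -0.508
outer loop
vertex 3.946 0.958 0.018
vertex 3.503 0.25 -0.435
vertex 3.152 0.585 0.382
endloop
endfacet
facet normal 0.056 0.633 0.772
outer loop
vertex 3.946 0.958 0.018
vertex 3.152 0.585 0.382
vertex 4.601 0.158 0.627
endloop
endfacet
facet normal 0.056 0.633 0.772
outer loop
vertex 4.601 0.158 0.627
vertex 3.152 0.585 0.382
vertex 3.806 -0.215 0.991
endloop
endfacet
facet normal 0.545 -0.667 0.508
outer loop
vertex 4.601 0.158 0.627
vertex 3.806 -0.215 0.991
vertex 4.157 -0.55 0.175
endloop
endfacet
facet normal -0.545 0.667 -0.508
outer loop
vertex 3.152 0.585 0.382
vertex 3.503 0.25 -0.435
vertex 2.708 -0.123 -0.071
endloop
endfacet
facet normal -0.696 -0.023 0.718
outer loop
vertex 3.152 0.585 0.382
vertex 2.708 -0.123 -0.071
vertex 3.806 -0.215 0.991
endloop
endfacet
facet normal -0.696 -0.023 0.718
outer loop
vertex 3.806 -0.215 0.991
vertex 2.708 -0.123 -0.071
vertex 3.363 -0.923 0.539
endloop
endfacet
facet normal 0.546 -0.666 0.508
outer loop
vertex 3.806 -0.215 0.991
vertex 3.363 -0.923 0.539
vertex 4.157 -0.55 0.175
endloop
endfacet
facet normal -0.545 0.667 -0.508
outer loop
vertex 2.708 -0.123 -0.071
vertex 3.503 0.25 -0.435
vertex 3.059 -0.458 -0.887
endloop
endfacet
facet normal -0.752 -0.657 -0.054
outer loop
vertex 2.708 -0.123 -0.071
vertex 3.059 -0.458 -0.887
vertex 3.363 -0.923 0.539
endloop
endfacet
facet normal -0.752 -0.657 -0.054
outer loop
vertex 3.363 -0.923 0.539
vertex 3.059 -0.458 -0.887
vertex 3.714 -1.258 -0.278
endloop
endfacet
facet normal 0.546 -0.666 0.508
outer loop
vertex 3.363 -0.923 0.539
vertex 3.714 -1.258 -0.278
vertex 4.157 -0.55 0.175
endloop
endfacet
facet normal -0.545 0.667 -0.508
outer loop
vertex 3.059 -0.458 -0.887
vertex 3.503 0.25 -0.435
vertex 3.854 -0.085 -1.251
endloop
endfacet
facet normal -0.056 -0.633 -0.772
outer loop
vertex 3.059 -0.458 -0.887
vertex 3.854 -0.085 -1.251
vertex 3.714 -1.258 -0.278
endloop
endfacet
facet normal -0.056 -0.633 -0.772
outer loop
vertex 3.714 -1.258 -0.278
vertex 3.854 -0.085 -1.251
vertex 4.508 -0.885 -0.642
endloop
endfacet
facet normal 0.546 -0.666 0.508
outer loop
vertex 3.714 -1.258 -0.278
vertex 4.508 -0.885 -0.642
vertex 4.157 -0.55 0.175
endloop
endfacet

endsolid
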